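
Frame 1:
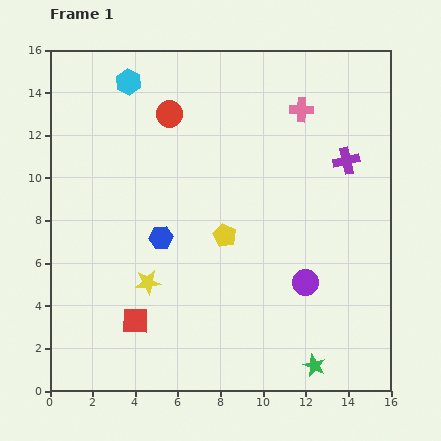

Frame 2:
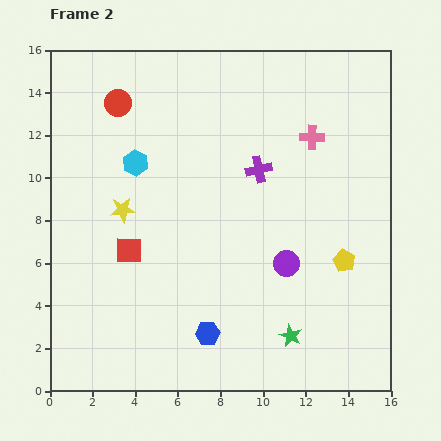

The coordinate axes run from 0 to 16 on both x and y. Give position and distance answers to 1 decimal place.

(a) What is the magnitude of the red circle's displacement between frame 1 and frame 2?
2.5

The red circle moved from (5.6, 13.0) to (3.2, 13.5), a distance of √(2.4² + 0.5²) ≈ 2.5.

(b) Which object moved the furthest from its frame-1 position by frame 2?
the yellow pentagon

(moved 5.7; next 5.0)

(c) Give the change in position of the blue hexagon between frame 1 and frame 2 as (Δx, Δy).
(2.2, -4.5)

The blue hexagon was at (5.2, 7.2) in frame 1 and (7.4, 2.7) in frame 2.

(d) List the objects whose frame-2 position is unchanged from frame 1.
none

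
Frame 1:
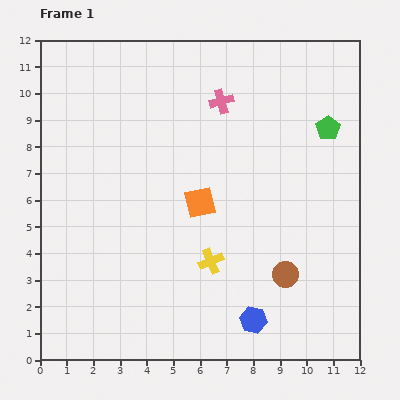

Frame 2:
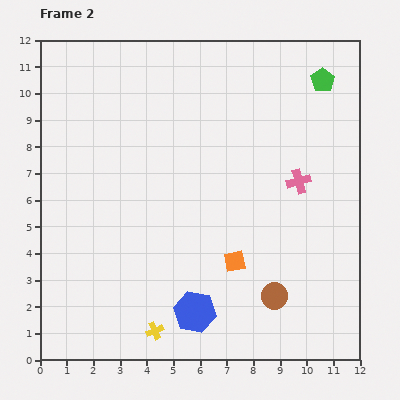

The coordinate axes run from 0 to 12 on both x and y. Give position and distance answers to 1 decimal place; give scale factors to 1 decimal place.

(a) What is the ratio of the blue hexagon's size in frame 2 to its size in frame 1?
1.6×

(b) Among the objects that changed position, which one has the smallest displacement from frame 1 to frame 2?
the brown circle

(moved 0.9)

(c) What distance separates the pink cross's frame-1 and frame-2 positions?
4.2

The pink cross moved from (6.8, 9.7) to (9.7, 6.7), a distance of √(2.9² + 3.0²) ≈ 4.2.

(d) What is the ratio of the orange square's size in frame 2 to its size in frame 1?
0.7×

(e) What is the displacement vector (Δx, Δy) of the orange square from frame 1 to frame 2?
(1.3, -2.2)

The orange square was at (6.0, 5.9) in frame 1 and (7.3, 3.7) in frame 2.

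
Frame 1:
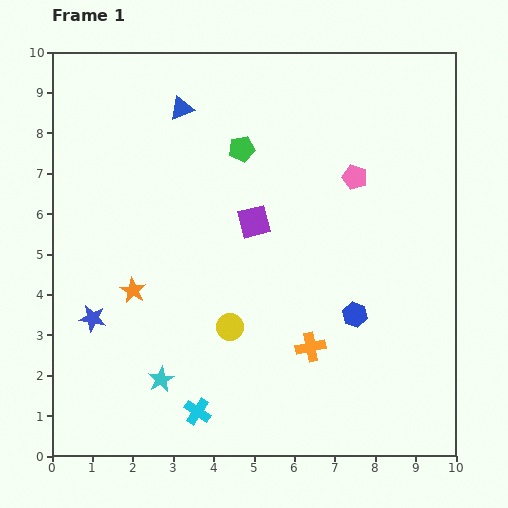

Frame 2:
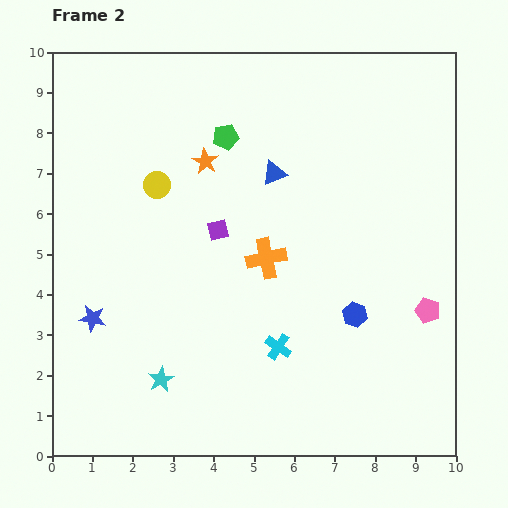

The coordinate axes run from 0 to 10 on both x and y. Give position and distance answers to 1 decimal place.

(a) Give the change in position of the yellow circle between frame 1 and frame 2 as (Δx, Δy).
(-1.8, 3.5)

The yellow circle was at (4.4, 3.2) in frame 1 and (2.6, 6.7) in frame 2.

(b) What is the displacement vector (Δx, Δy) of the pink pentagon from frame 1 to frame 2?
(1.8, -3.3)

The pink pentagon was at (7.5, 6.9) in frame 1 and (9.3, 3.6) in frame 2.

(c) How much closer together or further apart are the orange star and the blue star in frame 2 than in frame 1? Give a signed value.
+3.6

Distance in frame 1: 1.2. Distance in frame 2: 4.8.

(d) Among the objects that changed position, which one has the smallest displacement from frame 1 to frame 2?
the green pentagon

(moved 0.5)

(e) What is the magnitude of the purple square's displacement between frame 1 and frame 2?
0.9

The purple square moved from (5.0, 5.8) to (4.1, 5.6), a distance of √(0.9² + 0.2²) ≈ 0.9.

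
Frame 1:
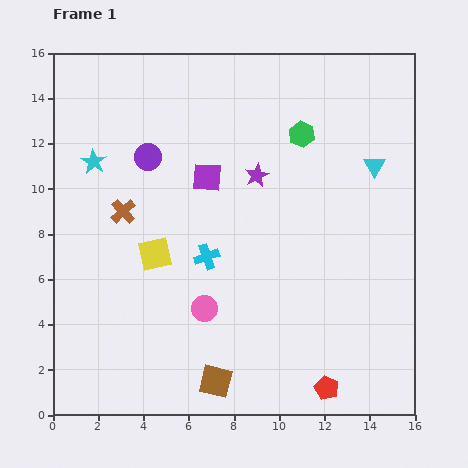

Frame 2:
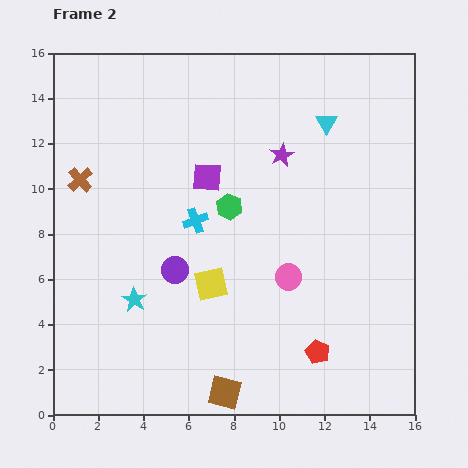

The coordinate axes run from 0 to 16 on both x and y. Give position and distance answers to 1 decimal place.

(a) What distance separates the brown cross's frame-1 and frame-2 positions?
2.4

The brown cross moved from (3.1, 9.0) to (1.2, 10.4), a distance of √(1.9² + 1.4²) ≈ 2.4.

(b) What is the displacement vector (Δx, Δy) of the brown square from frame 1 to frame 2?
(0.4, -0.5)

The brown square was at (7.2, 1.5) in frame 1 and (7.6, 1.0) in frame 2.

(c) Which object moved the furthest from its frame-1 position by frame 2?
the cyan star

(moved 6.4; next 5.1)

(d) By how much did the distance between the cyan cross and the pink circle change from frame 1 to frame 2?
+2.5

Distance in frame 1: 2.3. Distance in frame 2: 4.8.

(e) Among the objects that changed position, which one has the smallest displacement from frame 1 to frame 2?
the brown square

(moved 0.6)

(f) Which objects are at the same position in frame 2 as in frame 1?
the purple square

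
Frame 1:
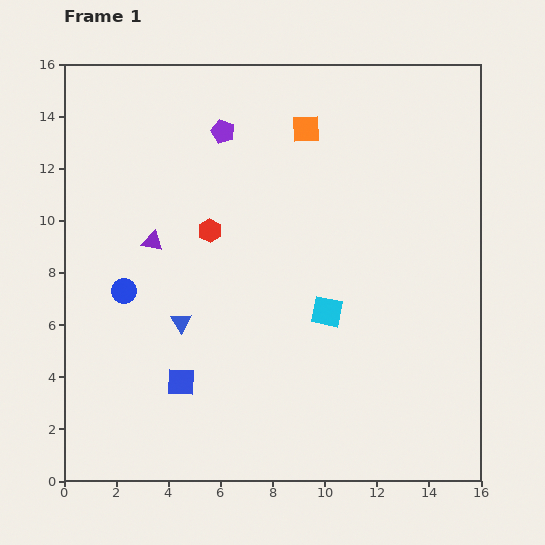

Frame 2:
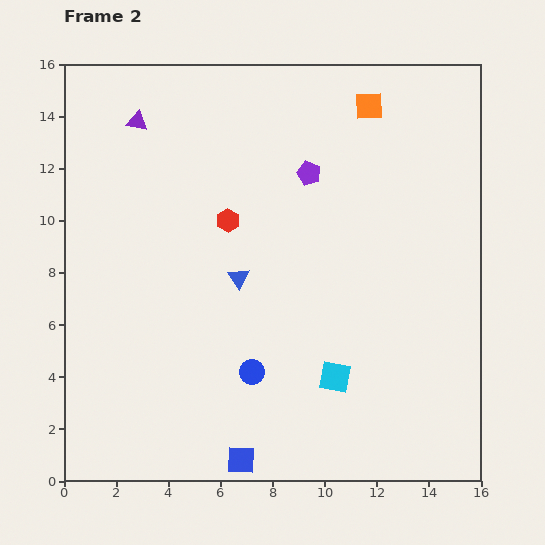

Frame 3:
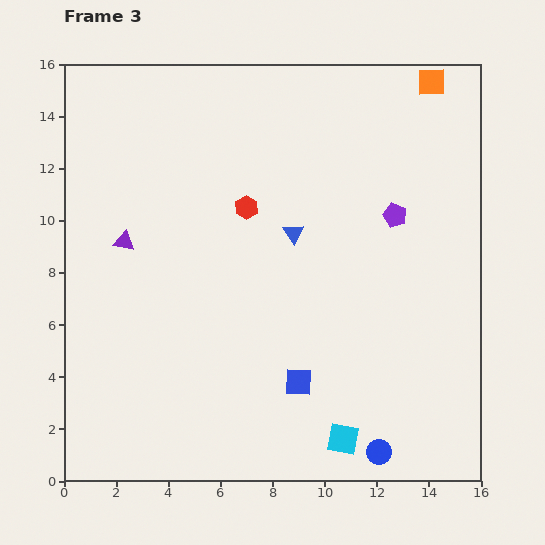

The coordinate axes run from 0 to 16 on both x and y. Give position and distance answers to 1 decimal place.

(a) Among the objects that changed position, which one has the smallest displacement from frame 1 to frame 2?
the red hexagon

(moved 0.8)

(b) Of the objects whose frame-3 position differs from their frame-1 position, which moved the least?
the purple triangle

(moved 1.1)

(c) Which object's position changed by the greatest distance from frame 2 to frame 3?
the blue circle

(moved 5.8; next 4.6)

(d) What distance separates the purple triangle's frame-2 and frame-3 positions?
4.6

The purple triangle moved from (2.8, 13.8) to (2.3, 9.2), a distance of √(0.5² + 4.6²) ≈ 4.6.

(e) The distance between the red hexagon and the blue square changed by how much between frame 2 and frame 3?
-2.2

Distance in frame 2: 9.2. Distance in frame 3: 7.0.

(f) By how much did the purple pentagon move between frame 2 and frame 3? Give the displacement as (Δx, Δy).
(3.3, -1.6)

The purple pentagon was at (9.4, 11.8) in frame 2 and (12.7, 10.2) in frame 3.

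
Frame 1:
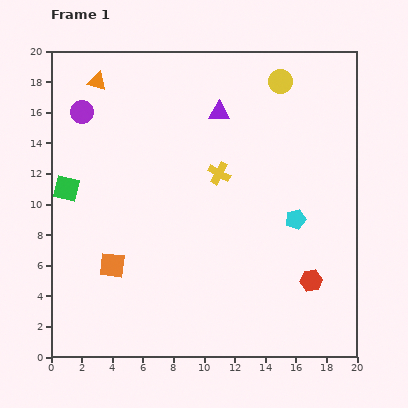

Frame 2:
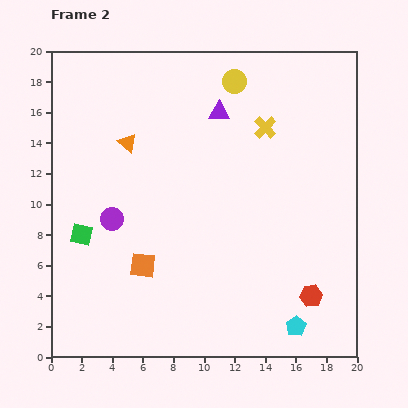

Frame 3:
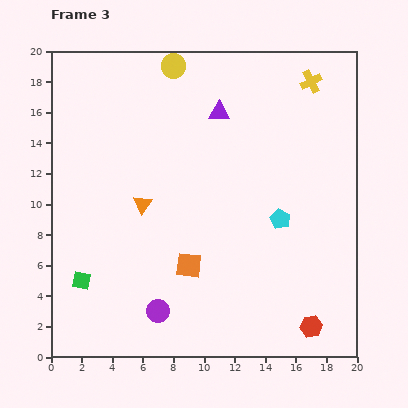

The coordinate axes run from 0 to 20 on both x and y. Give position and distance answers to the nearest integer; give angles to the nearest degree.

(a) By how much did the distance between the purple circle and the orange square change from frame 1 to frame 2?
-6

Distance in frame 1: 10. Distance in frame 2: 4.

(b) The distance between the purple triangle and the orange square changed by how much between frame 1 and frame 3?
-2

Distance in frame 1: 12. Distance in frame 3: 10.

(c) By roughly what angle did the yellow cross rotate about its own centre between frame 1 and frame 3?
34° clockwise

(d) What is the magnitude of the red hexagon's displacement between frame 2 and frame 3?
2

The red hexagon moved from (17, 4) to (17, 2), a distance of √(0² + 2²) ≈ 2.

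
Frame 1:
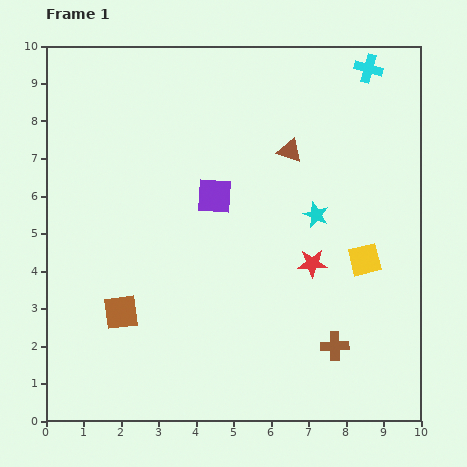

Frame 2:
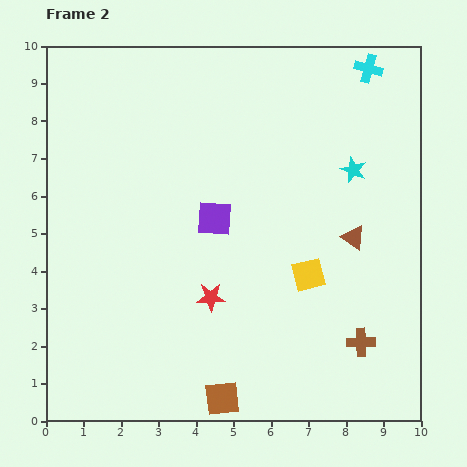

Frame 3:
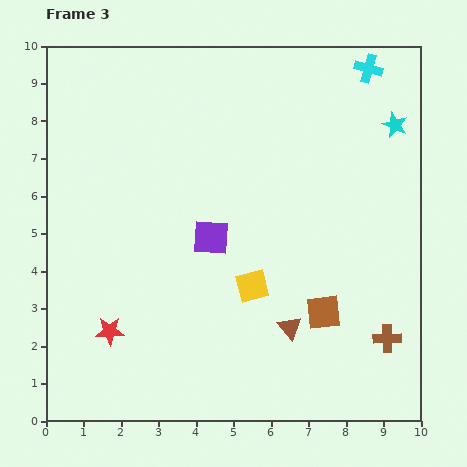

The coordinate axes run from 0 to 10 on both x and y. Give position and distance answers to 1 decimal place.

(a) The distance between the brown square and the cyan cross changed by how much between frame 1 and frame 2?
+0.3

Distance in frame 1: 9.3. Distance in frame 2: 9.6.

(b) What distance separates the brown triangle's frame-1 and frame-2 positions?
2.9

The brown triangle moved from (6.5, 7.2) to (8.2, 4.9), a distance of √(1.7² + 2.3²) ≈ 2.9.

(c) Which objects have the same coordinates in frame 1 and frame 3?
the cyan cross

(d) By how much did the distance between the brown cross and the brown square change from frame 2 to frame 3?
-2.2

Distance in frame 2: 4.0. Distance in frame 3: 1.8.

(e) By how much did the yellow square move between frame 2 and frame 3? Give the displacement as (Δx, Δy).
(-1.5, -0.3)

The yellow square was at (7.0, 3.9) in frame 2 and (5.5, 3.6) in frame 3.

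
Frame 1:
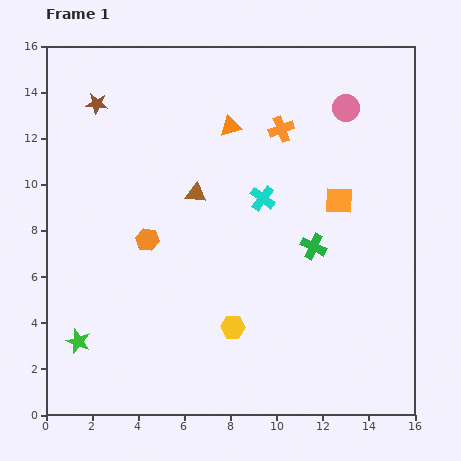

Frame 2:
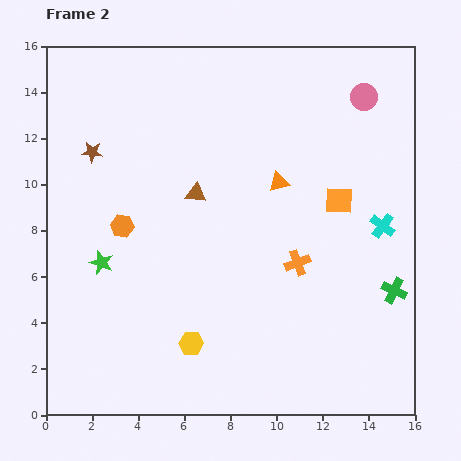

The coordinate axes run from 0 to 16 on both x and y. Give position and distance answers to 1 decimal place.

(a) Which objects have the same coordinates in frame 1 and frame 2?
the orange square, the brown triangle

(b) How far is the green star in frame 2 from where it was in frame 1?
3.5

The green star moved from (1.4, 3.2) to (2.4, 6.6), a distance of √(1.0² + 3.4²) ≈ 3.5.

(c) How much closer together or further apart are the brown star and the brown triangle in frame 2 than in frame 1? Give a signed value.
-1.0

Distance in frame 1: 5.8. Distance in frame 2: 4.8.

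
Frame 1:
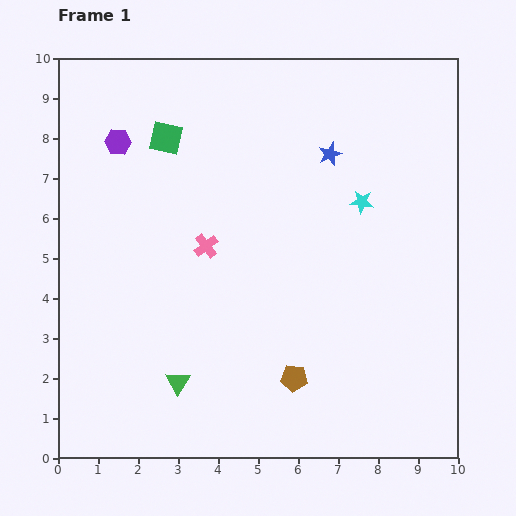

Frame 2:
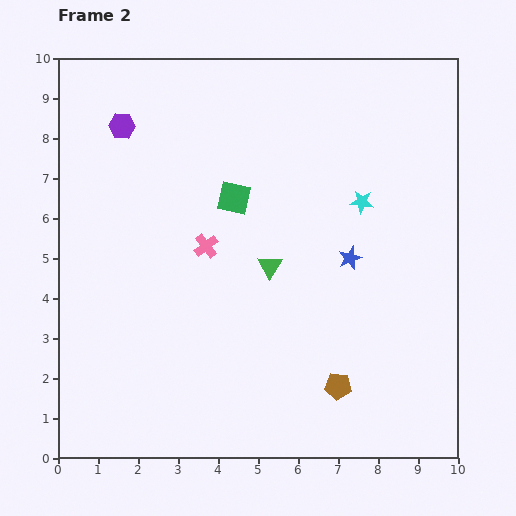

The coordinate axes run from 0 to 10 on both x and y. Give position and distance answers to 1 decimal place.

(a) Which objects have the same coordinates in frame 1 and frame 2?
the pink cross, the cyan star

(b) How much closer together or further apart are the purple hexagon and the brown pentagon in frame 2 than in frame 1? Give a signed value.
+1.1

Distance in frame 1: 7.4. Distance in frame 2: 8.5.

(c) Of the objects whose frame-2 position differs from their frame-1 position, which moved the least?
the purple hexagon

(moved 0.4)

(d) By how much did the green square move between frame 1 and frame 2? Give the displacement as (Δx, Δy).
(1.7, -1.5)

The green square was at (2.7, 8.0) in frame 1 and (4.4, 6.5) in frame 2.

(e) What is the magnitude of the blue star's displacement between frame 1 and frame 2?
2.6

The blue star moved from (6.8, 7.6) to (7.3, 5.0), a distance of √(0.5² + 2.6²) ≈ 2.6.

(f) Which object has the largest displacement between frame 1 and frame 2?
the green triangle

(moved 3.7; next 2.6)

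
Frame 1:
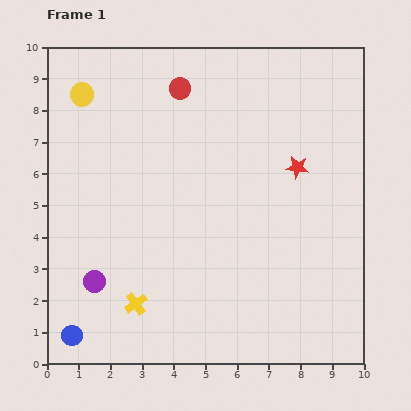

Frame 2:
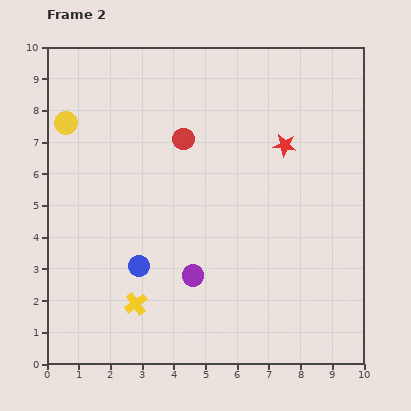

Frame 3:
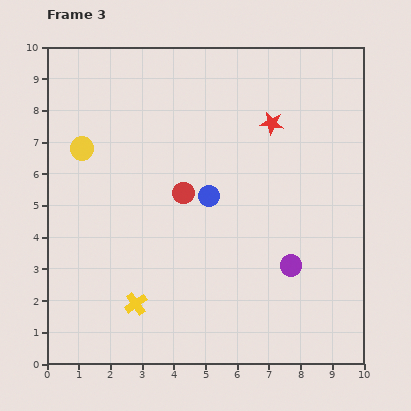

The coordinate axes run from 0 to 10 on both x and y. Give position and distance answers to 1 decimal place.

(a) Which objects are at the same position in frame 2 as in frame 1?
the yellow cross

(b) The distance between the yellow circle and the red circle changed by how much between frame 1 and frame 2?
+0.6

Distance in frame 1: 3.1. Distance in frame 2: 3.7.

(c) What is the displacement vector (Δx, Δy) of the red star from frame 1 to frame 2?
(-0.4, 0.7)

The red star was at (7.9, 6.2) in frame 1 and (7.5, 6.9) in frame 2.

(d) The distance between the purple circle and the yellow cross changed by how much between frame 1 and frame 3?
+3.5

Distance in frame 1: 1.5. Distance in frame 3: 5.0.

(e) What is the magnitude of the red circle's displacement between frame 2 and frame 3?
1.7

The red circle moved from (4.3, 7.1) to (4.3, 5.4), a distance of √(0.0² + 1.7²) ≈ 1.7.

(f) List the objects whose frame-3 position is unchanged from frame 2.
the yellow cross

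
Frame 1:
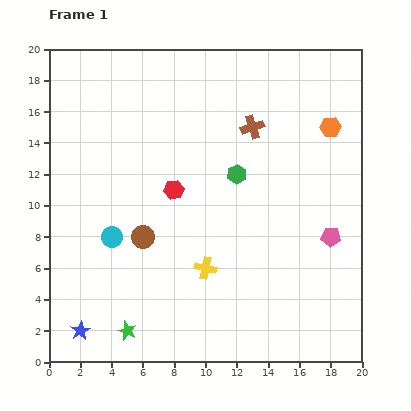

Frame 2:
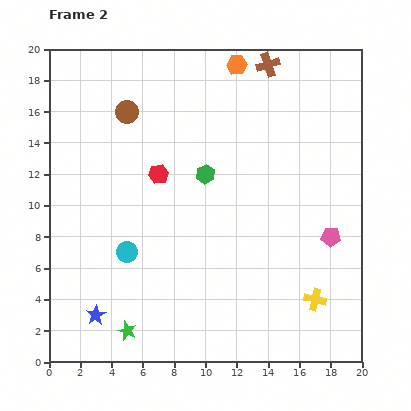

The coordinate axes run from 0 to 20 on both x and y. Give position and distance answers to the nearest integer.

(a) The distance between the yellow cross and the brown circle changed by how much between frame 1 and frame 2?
+13

Distance in frame 1: 4. Distance in frame 2: 17.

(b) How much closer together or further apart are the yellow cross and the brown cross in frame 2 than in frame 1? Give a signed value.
+6

Distance in frame 1: 9. Distance in frame 2: 15.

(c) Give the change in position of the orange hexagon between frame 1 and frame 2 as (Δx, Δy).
(-6, 4)

The orange hexagon was at (18, 15) in frame 1 and (12, 19) in frame 2.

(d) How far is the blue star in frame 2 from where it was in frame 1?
1

The blue star moved from (2, 2) to (3, 3), a distance of √(1² + 1²) ≈ 1.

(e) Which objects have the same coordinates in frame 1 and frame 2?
the green star, the pink pentagon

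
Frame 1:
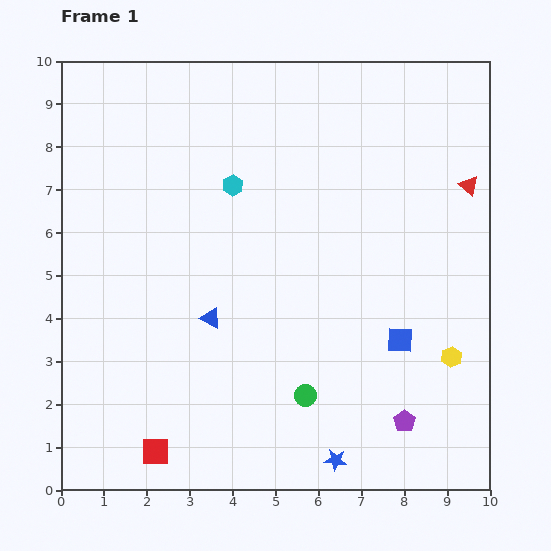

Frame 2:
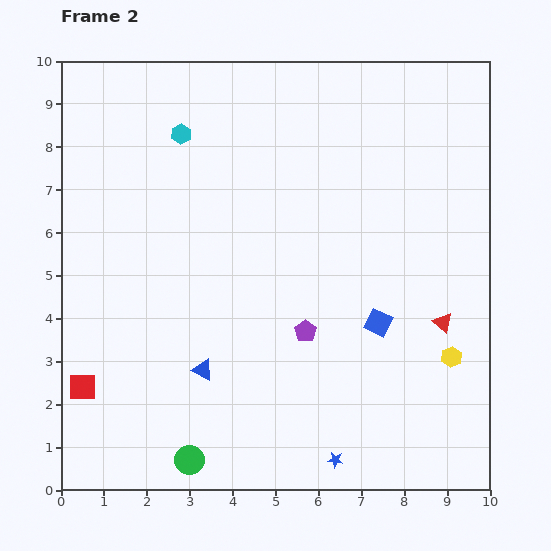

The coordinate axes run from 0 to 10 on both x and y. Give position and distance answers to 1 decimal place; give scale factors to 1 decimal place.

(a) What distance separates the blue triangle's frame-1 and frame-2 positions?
1.2

The blue triangle moved from (3.5, 4.0) to (3.3, 2.8), a distance of √(0.2² + 1.2²) ≈ 1.2.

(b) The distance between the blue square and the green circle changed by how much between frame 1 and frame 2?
+2.8

Distance in frame 1: 2.6. Distance in frame 2: 5.4.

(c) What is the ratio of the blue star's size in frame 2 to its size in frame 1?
0.7×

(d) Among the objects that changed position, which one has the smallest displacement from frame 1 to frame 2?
the blue square

(moved 0.6)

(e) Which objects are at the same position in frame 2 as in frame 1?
the yellow hexagon, the blue star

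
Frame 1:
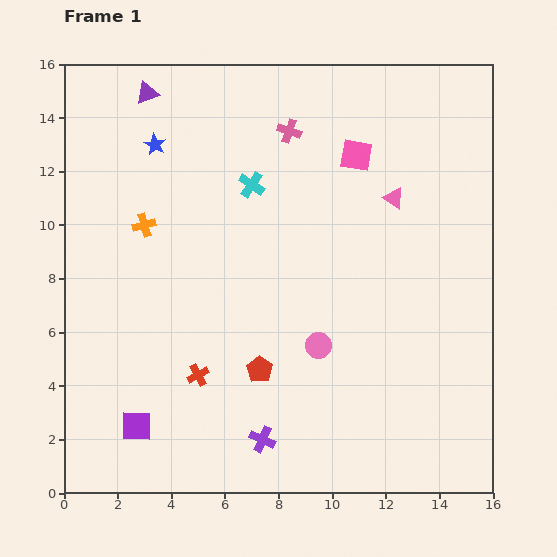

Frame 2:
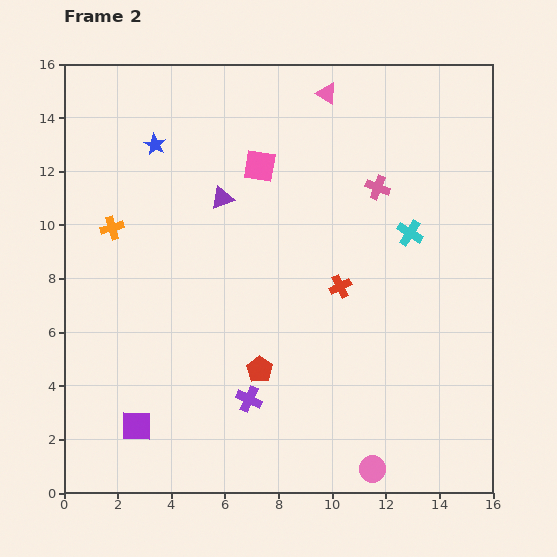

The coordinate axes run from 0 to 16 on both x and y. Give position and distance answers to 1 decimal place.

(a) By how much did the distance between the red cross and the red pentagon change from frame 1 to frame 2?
+2.0

Distance in frame 1: 2.3. Distance in frame 2: 4.3.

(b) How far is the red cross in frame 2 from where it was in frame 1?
6.2

The red cross moved from (5.0, 4.4) to (10.3, 7.7), a distance of √(5.3² + 3.3²) ≈ 6.2.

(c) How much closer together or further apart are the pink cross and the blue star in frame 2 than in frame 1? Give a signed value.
+3.5

Distance in frame 1: 5.0. Distance in frame 2: 8.5.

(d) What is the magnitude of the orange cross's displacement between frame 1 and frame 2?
1.2

The orange cross moved from (3.0, 10.0) to (1.8, 9.9), a distance of √(1.2² + 0.1²) ≈ 1.2.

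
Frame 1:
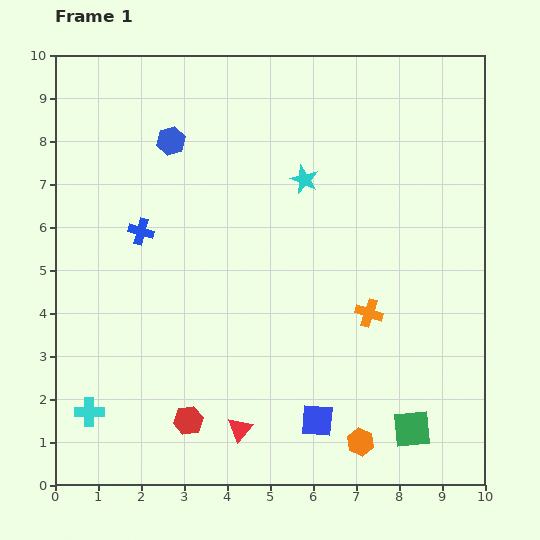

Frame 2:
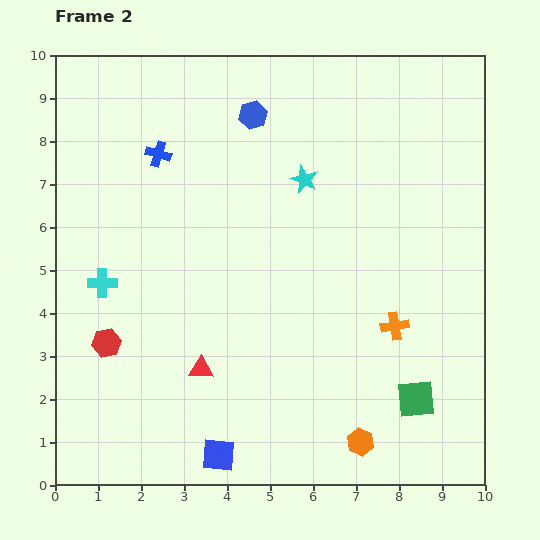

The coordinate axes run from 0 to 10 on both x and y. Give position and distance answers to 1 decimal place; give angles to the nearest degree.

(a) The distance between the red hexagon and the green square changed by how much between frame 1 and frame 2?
+2.1

Distance in frame 1: 5.2. Distance in frame 2: 7.3.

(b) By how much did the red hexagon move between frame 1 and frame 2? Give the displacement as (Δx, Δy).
(-1.9, 1.8)

The red hexagon was at (3.1, 1.5) in frame 1 and (1.2, 3.3) in frame 2.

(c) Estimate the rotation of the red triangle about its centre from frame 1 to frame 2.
53° clockwise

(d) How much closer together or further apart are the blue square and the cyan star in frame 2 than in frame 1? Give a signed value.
+1.1

Distance in frame 1: 5.6. Distance in frame 2: 6.7.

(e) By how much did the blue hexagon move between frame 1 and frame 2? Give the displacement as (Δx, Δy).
(1.9, 0.6)

The blue hexagon was at (2.7, 8.0) in frame 1 and (4.6, 8.6) in frame 2.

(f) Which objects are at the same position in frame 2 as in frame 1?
the orange hexagon, the cyan star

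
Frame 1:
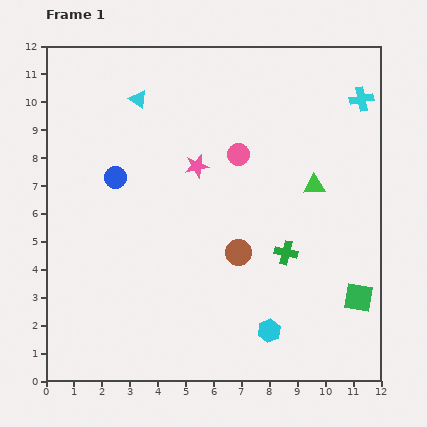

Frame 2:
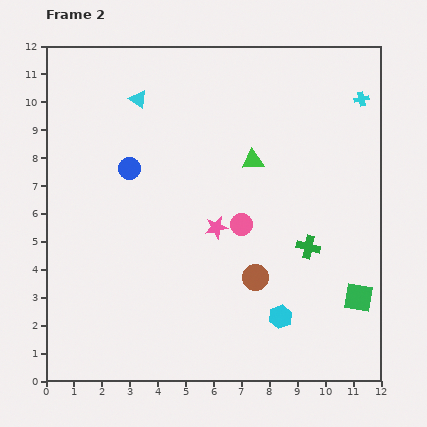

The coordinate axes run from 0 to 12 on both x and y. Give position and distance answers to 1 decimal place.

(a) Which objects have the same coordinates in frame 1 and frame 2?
the cyan triangle, the green square, the cyan cross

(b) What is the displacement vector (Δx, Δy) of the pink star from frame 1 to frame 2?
(0.7, -2.2)

The pink star was at (5.4, 7.7) in frame 1 and (6.1, 5.5) in frame 2.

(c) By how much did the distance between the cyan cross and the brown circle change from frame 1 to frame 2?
+0.4

Distance in frame 1: 7.0. Distance in frame 2: 7.4.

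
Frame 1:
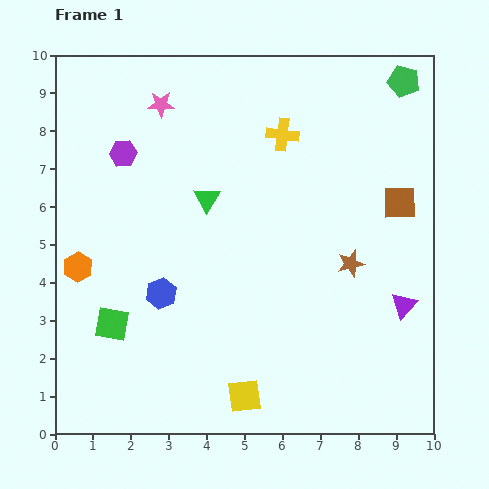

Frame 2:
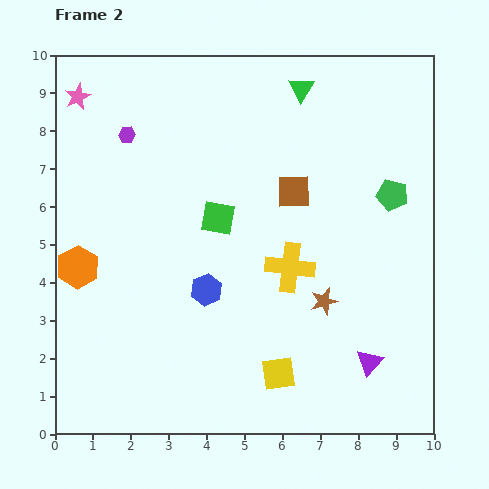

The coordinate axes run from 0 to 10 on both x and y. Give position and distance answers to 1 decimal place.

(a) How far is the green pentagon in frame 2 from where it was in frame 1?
3.0

The green pentagon moved from (9.2, 9.3) to (8.9, 6.3), a distance of √(0.3² + 3.0²) ≈ 3.0.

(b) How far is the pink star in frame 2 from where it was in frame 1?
2.2

The pink star moved from (2.8, 8.7) to (0.6, 8.9), a distance of √(2.2² + 0.2²) ≈ 2.2.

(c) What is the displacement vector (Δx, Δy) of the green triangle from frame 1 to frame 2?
(2.5, 2.9)

The green triangle was at (4.0, 6.2) in frame 1 and (6.5, 9.1) in frame 2.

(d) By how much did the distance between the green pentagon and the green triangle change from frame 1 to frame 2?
-2.4

Distance in frame 1: 6.1. Distance in frame 2: 3.7.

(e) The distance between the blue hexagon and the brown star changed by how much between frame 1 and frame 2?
-2.0

Distance in frame 1: 5.1. Distance in frame 2: 3.1.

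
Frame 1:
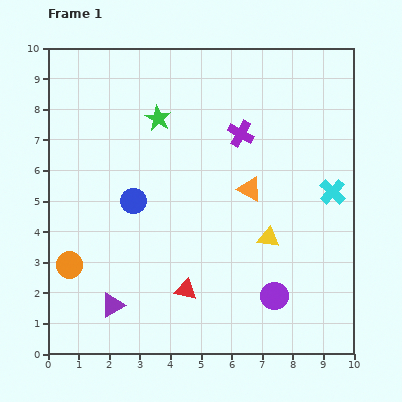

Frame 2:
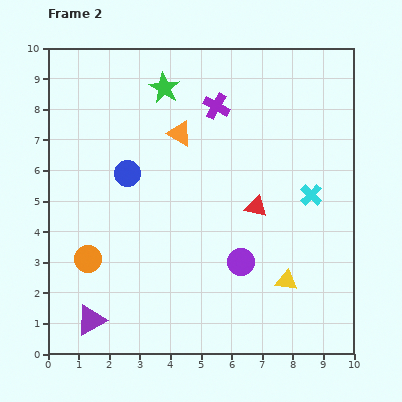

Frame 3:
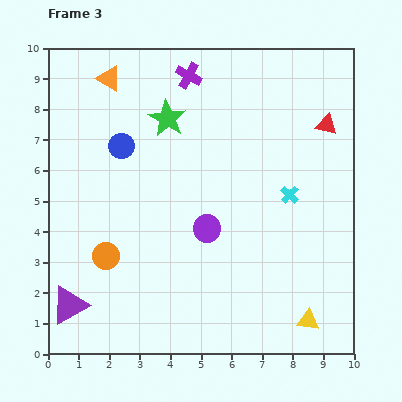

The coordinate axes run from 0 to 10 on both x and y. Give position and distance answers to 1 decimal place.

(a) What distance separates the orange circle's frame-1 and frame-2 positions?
0.6

The orange circle moved from (0.7, 2.9) to (1.3, 3.1), a distance of √(0.6² + 0.2²) ≈ 0.6.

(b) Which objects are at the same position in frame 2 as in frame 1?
none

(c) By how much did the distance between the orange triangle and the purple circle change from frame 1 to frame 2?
+1.1

Distance in frame 1: 3.6. Distance in frame 2: 4.7.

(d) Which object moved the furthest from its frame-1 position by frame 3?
the red triangle

(moved 7.1; next 5.8)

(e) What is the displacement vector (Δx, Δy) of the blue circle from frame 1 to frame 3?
(-0.4, 1.8)

The blue circle was at (2.8, 5.0) in frame 1 and (2.4, 6.8) in frame 3.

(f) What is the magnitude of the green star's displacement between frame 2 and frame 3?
1.0

The green star moved from (3.8, 8.7) to (3.9, 7.7), a distance of √(0.1² + 1.0²) ≈ 1.0.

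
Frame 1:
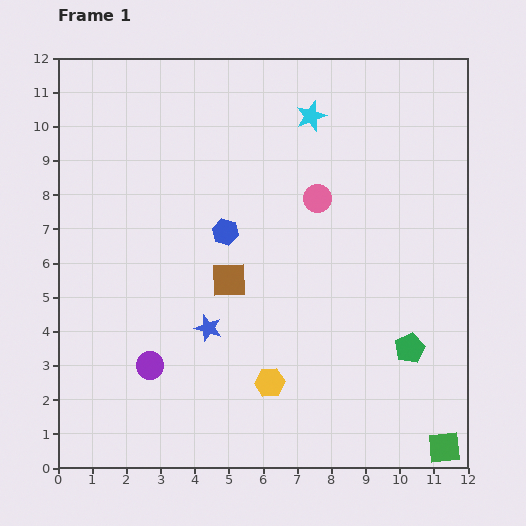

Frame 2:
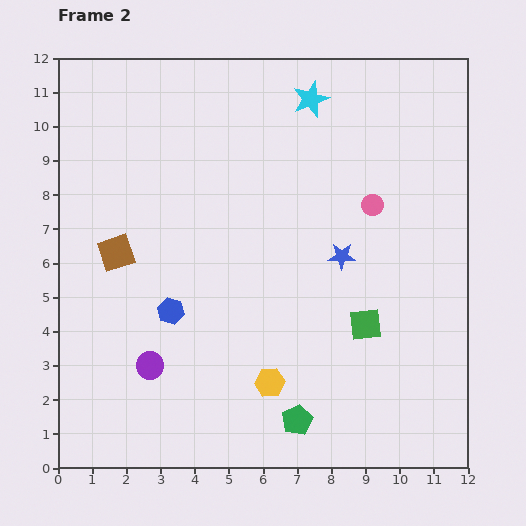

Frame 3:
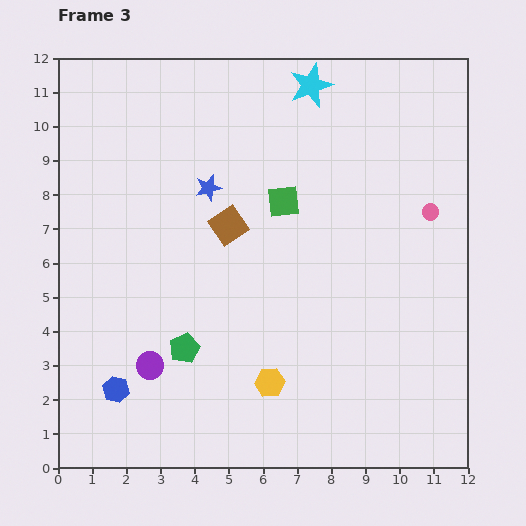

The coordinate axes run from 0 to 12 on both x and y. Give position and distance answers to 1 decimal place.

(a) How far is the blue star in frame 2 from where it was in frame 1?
4.4

The blue star moved from (4.4, 4.1) to (8.3, 6.2), a distance of √(3.9² + 2.1²) ≈ 4.4.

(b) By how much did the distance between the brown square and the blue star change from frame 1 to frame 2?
+5.1

Distance in frame 1: 1.5. Distance in frame 2: 6.6.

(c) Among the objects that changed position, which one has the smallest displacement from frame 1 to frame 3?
the cyan star

(moved 0.9)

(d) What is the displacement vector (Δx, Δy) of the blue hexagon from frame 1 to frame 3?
(-3.2, -4.6)

The blue hexagon was at (4.9, 6.9) in frame 1 and (1.7, 2.3) in frame 3.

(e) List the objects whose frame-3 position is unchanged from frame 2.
the yellow hexagon, the purple circle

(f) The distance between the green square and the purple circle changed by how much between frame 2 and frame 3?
-0.2

Distance in frame 2: 6.4. Distance in frame 3: 6.2.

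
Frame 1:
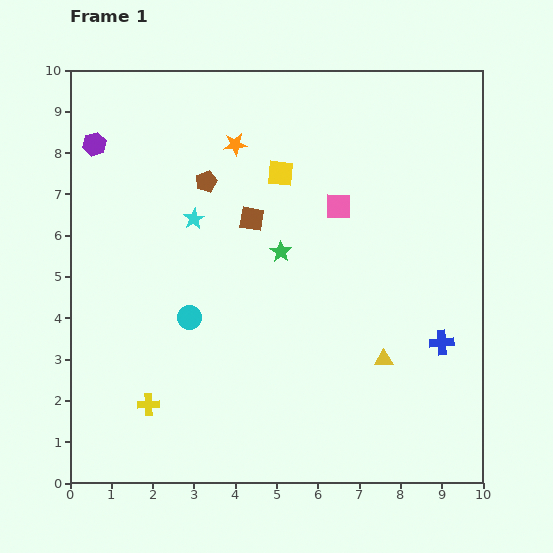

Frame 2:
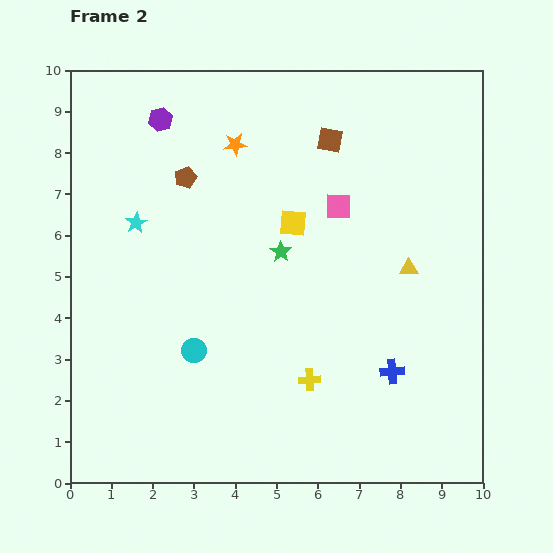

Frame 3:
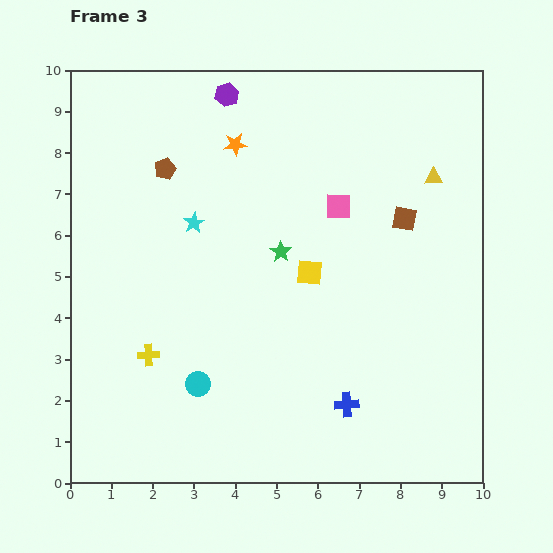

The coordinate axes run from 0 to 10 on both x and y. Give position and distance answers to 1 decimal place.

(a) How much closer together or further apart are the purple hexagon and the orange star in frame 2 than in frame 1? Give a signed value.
-1.5

Distance in frame 1: 3.4. Distance in frame 2: 1.9.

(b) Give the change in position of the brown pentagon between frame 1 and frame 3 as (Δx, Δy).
(-1.0, 0.3)

The brown pentagon was at (3.3, 7.3) in frame 1 and (2.3, 7.6) in frame 3.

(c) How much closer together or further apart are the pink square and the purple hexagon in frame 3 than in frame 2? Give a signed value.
-1.0

Distance in frame 2: 4.8. Distance in frame 3: 3.8.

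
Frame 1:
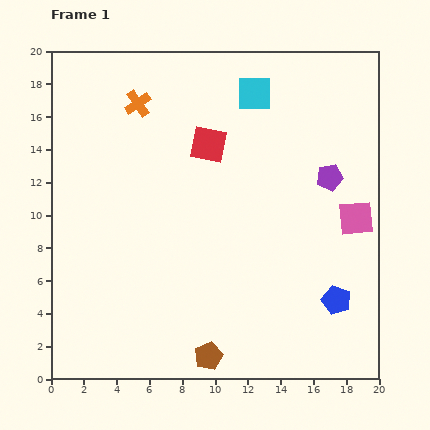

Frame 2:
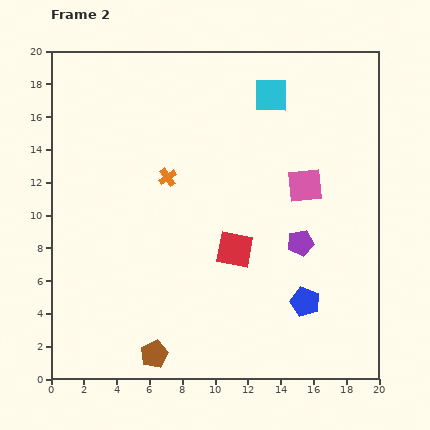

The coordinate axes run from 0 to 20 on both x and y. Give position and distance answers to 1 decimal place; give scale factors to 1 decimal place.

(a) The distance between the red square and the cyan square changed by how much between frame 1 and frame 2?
+5.5

Distance in frame 1: 4.2. Distance in frame 2: 9.7.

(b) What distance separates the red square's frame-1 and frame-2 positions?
6.6

The red square moved from (9.6, 14.3) to (11.2, 7.9), a distance of √(1.6² + 6.4²) ≈ 6.6.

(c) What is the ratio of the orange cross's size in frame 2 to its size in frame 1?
0.7×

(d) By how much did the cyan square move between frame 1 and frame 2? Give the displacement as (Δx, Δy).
(1.0, -0.1)

The cyan square was at (12.4, 17.4) in frame 1 and (13.4, 17.3) in frame 2.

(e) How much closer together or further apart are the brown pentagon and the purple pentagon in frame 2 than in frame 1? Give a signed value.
-2.0

Distance in frame 1: 13.2. Distance in frame 2: 11.2.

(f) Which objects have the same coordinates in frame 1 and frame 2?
none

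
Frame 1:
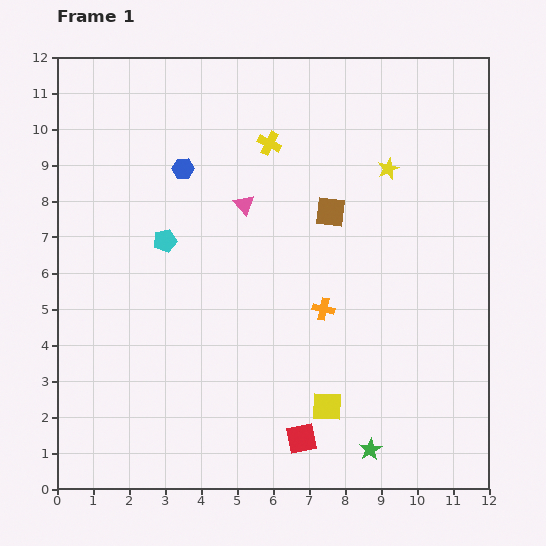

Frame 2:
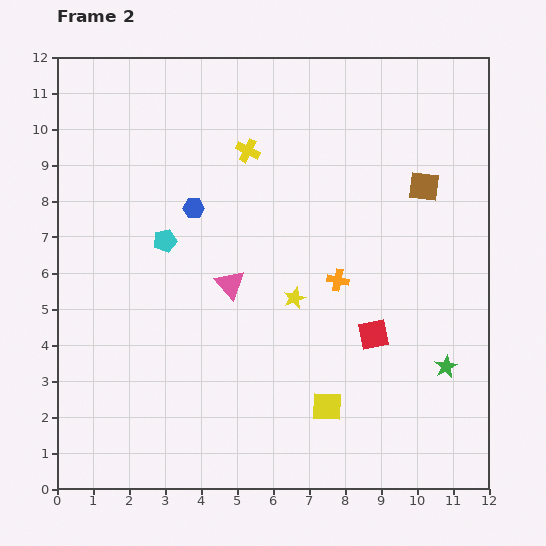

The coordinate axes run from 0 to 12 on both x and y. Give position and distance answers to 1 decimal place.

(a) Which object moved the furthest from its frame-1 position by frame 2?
the yellow star

(moved 4.4; next 3.5)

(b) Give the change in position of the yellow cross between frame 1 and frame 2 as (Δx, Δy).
(-0.6, -0.2)

The yellow cross was at (5.9, 9.6) in frame 1 and (5.3, 9.4) in frame 2.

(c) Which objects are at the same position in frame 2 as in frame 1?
the yellow square, the cyan pentagon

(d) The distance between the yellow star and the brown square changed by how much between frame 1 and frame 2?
+2.8

Distance in frame 1: 2.0. Distance in frame 2: 4.8.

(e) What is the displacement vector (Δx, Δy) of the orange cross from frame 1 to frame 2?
(0.4, 0.8)

The orange cross was at (7.4, 5.0) in frame 1 and (7.8, 5.8) in frame 2.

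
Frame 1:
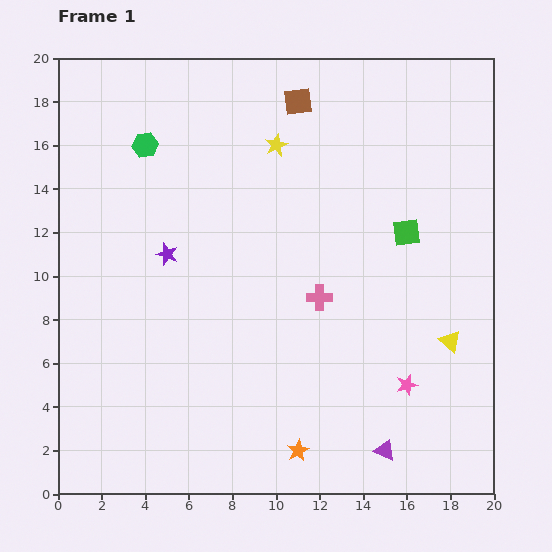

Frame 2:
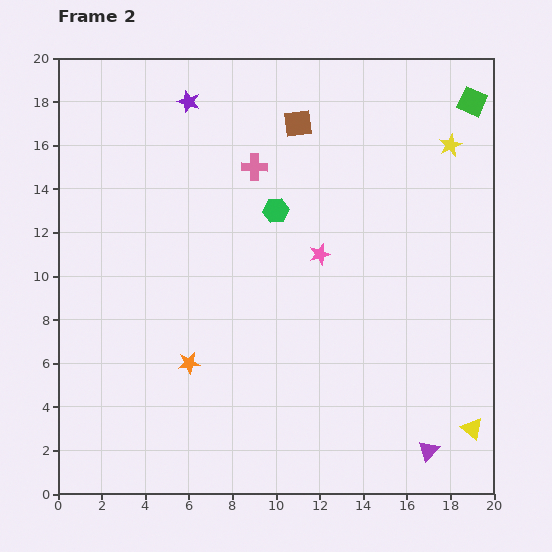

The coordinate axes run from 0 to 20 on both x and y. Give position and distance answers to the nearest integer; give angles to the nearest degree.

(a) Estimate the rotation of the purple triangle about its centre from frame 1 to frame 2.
50° clockwise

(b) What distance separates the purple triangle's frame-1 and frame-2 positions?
2

The purple triangle moved from (15, 2) to (17, 2), a distance of √(2² + 0²) ≈ 2.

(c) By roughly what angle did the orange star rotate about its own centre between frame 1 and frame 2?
21° clockwise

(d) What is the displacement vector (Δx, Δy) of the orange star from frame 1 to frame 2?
(-5, 4)

The orange star was at (11, 2) in frame 1 and (6, 6) in frame 2.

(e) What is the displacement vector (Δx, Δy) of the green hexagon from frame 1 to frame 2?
(6, -3)

The green hexagon was at (4, 16) in frame 1 and (10, 13) in frame 2.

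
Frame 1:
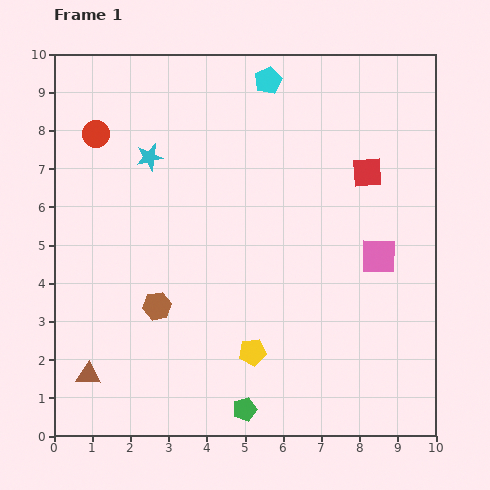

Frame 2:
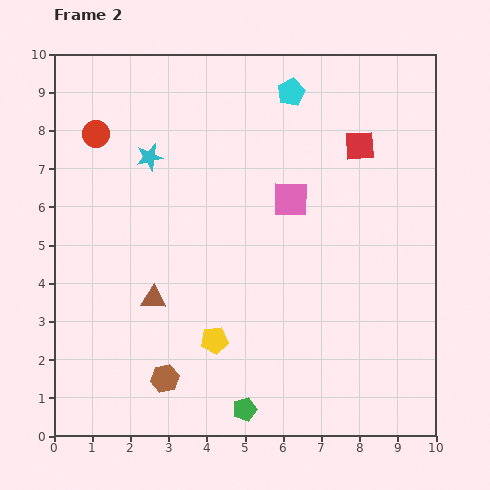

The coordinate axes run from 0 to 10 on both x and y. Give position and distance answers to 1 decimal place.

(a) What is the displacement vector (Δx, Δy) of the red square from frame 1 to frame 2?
(-0.2, 0.7)

The red square was at (8.2, 6.9) in frame 1 and (8.0, 7.6) in frame 2.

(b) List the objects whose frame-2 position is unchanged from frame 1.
the green pentagon, the cyan star, the red circle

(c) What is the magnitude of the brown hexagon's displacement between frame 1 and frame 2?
1.9

The brown hexagon moved from (2.7, 3.4) to (2.9, 1.5), a distance of √(0.2² + 1.9²) ≈ 1.9.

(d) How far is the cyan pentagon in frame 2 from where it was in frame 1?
0.7

The cyan pentagon moved from (5.6, 9.3) to (6.2, 9.0), a distance of √(0.6² + 0.3²) ≈ 0.7.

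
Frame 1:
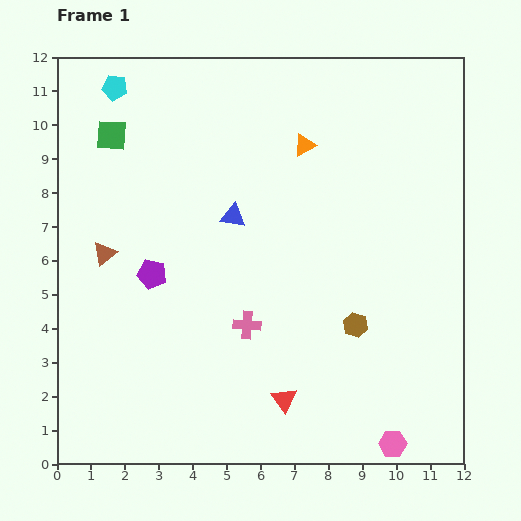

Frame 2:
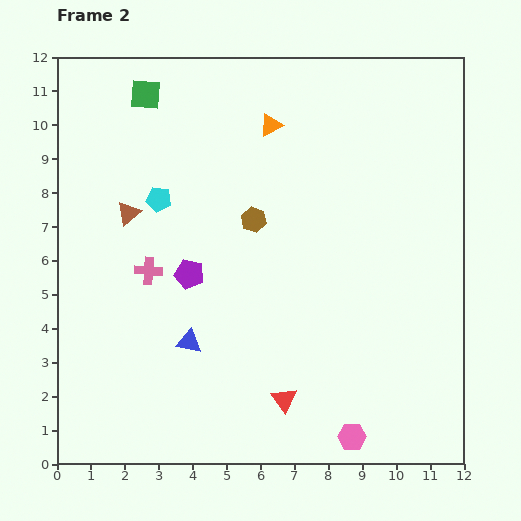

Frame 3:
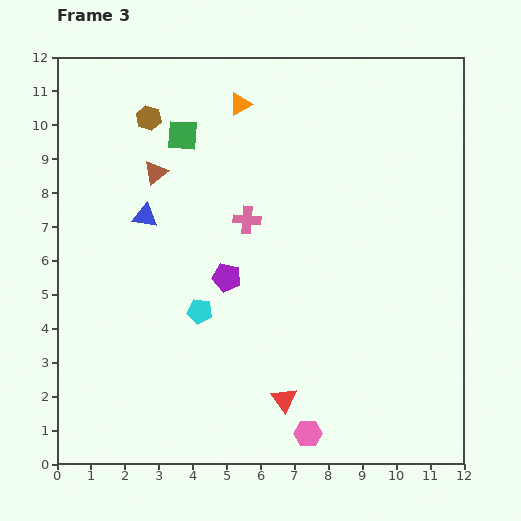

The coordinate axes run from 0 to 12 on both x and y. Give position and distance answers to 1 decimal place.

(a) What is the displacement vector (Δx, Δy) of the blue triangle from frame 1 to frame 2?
(-1.3, -3.7)

The blue triangle was at (5.2, 7.3) in frame 1 and (3.9, 3.6) in frame 2.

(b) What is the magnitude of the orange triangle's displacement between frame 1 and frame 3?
2.2

The orange triangle moved from (7.3, 9.4) to (5.4, 10.6), a distance of √(1.9² + 1.2²) ≈ 2.2.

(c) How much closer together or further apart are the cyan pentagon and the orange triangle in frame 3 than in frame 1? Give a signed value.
+0.3

Distance in frame 1: 5.9. Distance in frame 3: 6.2.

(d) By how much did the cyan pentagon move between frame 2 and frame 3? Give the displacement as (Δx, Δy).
(1.2, -3.3)

The cyan pentagon was at (3.0, 7.8) in frame 2 and (4.2, 4.5) in frame 3.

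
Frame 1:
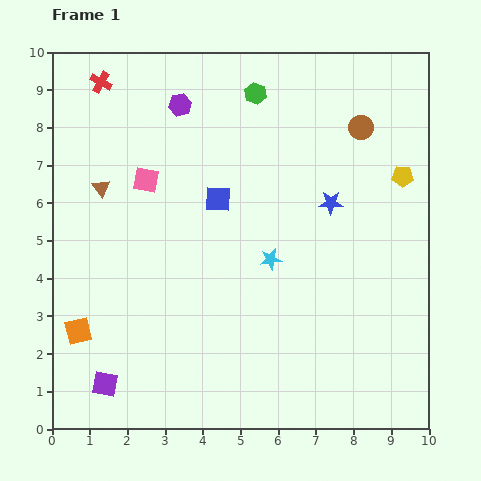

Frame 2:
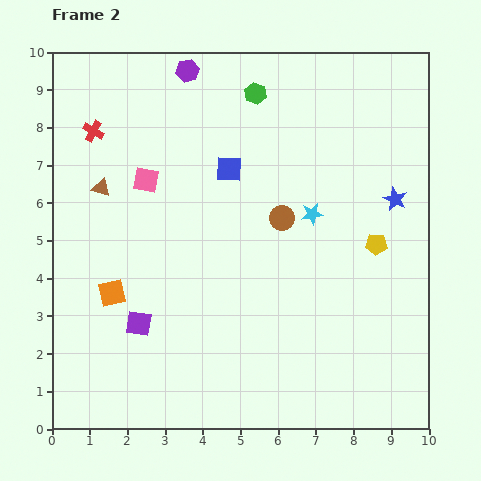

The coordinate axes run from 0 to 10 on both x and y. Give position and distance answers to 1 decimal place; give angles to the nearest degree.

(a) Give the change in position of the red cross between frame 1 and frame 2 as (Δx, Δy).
(-0.2, -1.3)

The red cross was at (1.3, 9.2) in frame 1 and (1.1, 7.9) in frame 2.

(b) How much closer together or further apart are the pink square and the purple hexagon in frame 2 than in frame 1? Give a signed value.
+0.9

Distance in frame 1: 2.2. Distance in frame 2: 3.1.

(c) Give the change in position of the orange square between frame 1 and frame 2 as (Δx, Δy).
(0.9, 1.0)

The orange square was at (0.7, 2.6) in frame 1 and (1.6, 3.6) in frame 2.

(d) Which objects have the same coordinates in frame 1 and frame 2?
the green hexagon, the brown triangle, the pink square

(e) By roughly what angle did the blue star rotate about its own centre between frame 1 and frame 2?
23° clockwise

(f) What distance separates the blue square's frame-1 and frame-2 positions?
0.9

The blue square moved from (4.4, 6.1) to (4.7, 6.9), a distance of √(0.3² + 0.8²) ≈ 0.9.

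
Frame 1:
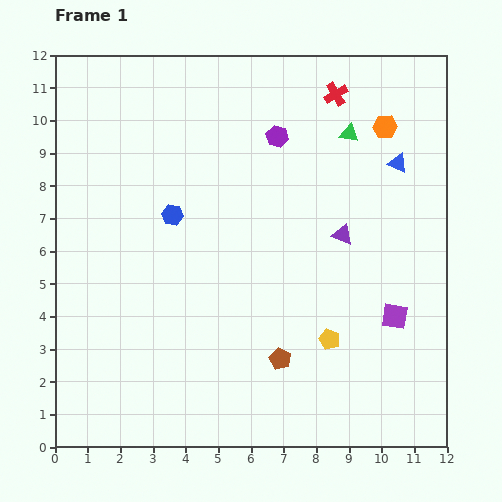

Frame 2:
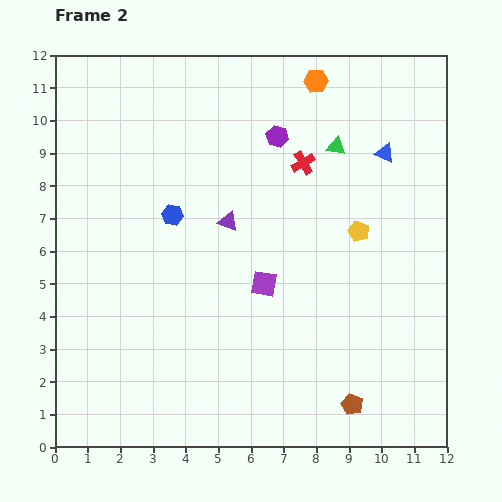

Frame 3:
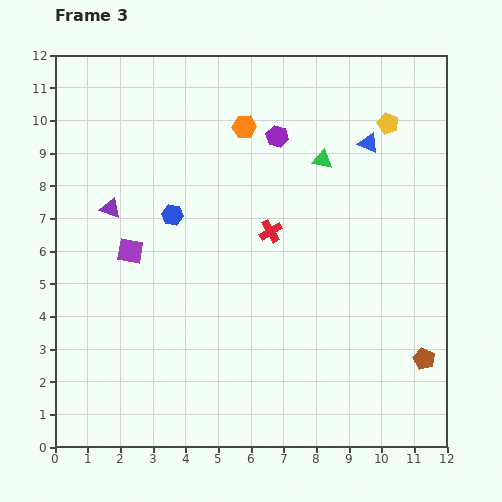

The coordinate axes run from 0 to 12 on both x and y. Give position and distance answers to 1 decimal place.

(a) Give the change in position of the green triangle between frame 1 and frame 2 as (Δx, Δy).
(-0.4, -0.4)

The green triangle was at (9.0, 9.6) in frame 1 and (8.6, 9.2) in frame 2.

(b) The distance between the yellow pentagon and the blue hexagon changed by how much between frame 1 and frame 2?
-0.4

Distance in frame 1: 6.1. Distance in frame 2: 5.7.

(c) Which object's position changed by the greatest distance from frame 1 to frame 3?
the purple square

(moved 8.3; next 7.1)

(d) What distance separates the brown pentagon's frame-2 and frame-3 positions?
2.6

The brown pentagon moved from (9.1, 1.3) to (11.3, 2.7), a distance of √(2.2² + 1.4²) ≈ 2.6.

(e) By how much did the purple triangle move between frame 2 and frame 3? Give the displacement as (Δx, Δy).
(-3.6, 0.4)

The purple triangle was at (5.3, 6.9) in frame 2 and (1.7, 7.3) in frame 3.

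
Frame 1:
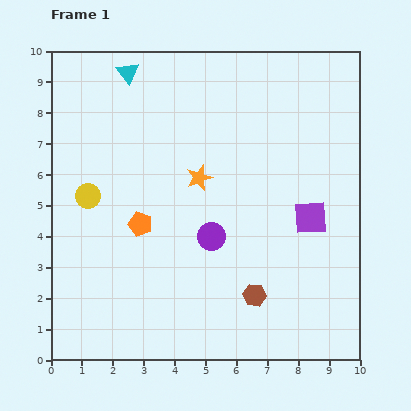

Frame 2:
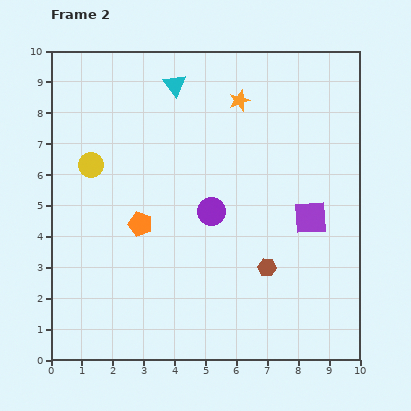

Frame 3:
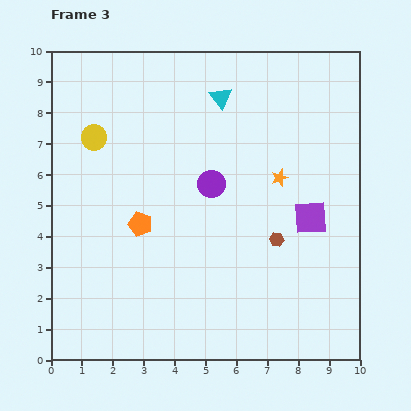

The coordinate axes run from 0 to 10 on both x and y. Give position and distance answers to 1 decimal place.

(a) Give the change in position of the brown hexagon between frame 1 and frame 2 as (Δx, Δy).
(0.4, 0.9)

The brown hexagon was at (6.6, 2.1) in frame 1 and (7.0, 3.0) in frame 2.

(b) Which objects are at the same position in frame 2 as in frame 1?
the purple square, the orange pentagon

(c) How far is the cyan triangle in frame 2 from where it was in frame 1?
1.6

The cyan triangle moved from (2.5, 9.3) to (4.0, 8.9), a distance of √(1.5² + 0.4²) ≈ 1.6.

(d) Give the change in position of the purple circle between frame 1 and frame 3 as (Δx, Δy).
(0.0, 1.7)

The purple circle was at (5.2, 4.0) in frame 1 and (5.2, 5.7) in frame 3.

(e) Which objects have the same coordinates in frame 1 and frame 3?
the purple square, the orange pentagon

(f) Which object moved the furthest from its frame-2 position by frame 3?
the orange star

(moved 2.8; next 1.6)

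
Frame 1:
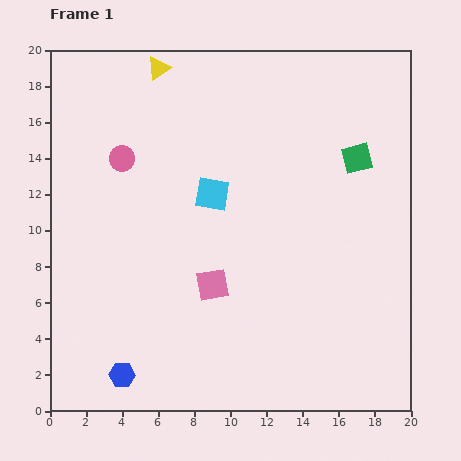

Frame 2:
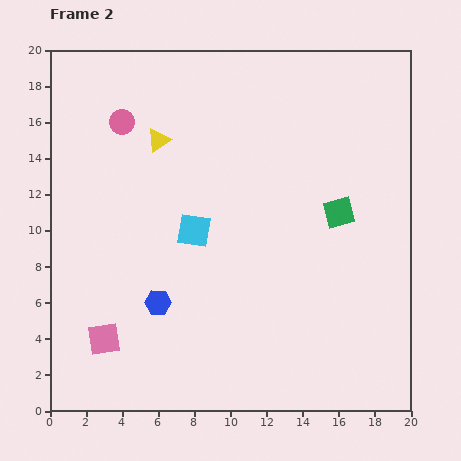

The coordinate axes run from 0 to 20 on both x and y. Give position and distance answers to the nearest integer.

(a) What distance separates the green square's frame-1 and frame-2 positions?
3

The green square moved from (17, 14) to (16, 11), a distance of √(1² + 3²) ≈ 3.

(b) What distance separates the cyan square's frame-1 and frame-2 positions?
2

The cyan square moved from (9, 12) to (8, 10), a distance of √(1² + 2²) ≈ 2.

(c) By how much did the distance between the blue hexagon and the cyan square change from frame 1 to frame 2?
-7

Distance in frame 1: 11. Distance in frame 2: 4.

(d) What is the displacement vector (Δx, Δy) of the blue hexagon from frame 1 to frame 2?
(2, 4)

The blue hexagon was at (4, 2) in frame 1 and (6, 6) in frame 2.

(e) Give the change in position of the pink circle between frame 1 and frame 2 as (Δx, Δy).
(0, 2)

The pink circle was at (4, 14) in frame 1 and (4, 16) in frame 2.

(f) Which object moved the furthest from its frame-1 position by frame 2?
the pink square

(moved 7; next 4)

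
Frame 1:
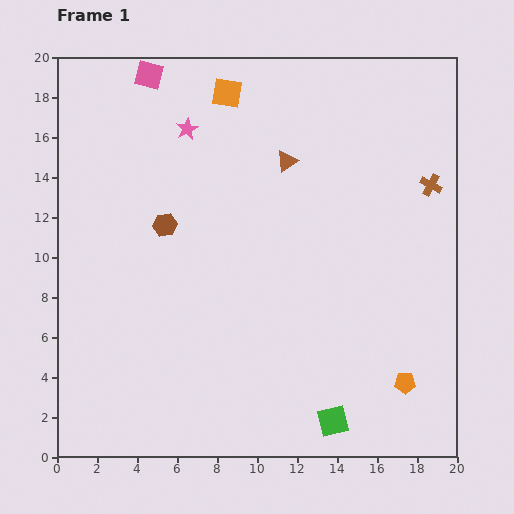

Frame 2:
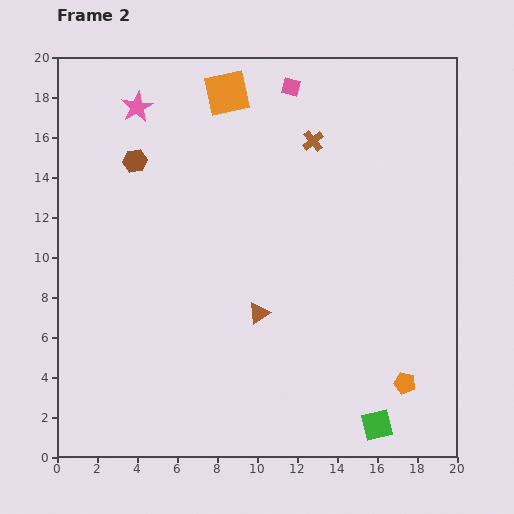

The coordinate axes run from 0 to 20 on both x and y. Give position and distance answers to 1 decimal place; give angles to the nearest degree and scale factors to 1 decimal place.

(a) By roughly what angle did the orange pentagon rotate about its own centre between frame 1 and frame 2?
17° clockwise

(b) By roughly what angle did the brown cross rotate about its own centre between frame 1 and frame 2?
23° clockwise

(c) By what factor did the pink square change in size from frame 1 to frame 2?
0.7×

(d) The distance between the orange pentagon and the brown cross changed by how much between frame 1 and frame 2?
+2.9

Distance in frame 1: 10.0. Distance in frame 2: 12.9.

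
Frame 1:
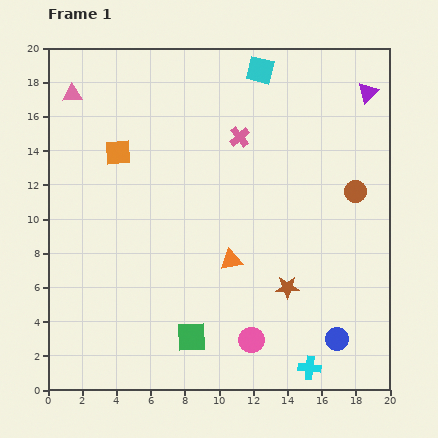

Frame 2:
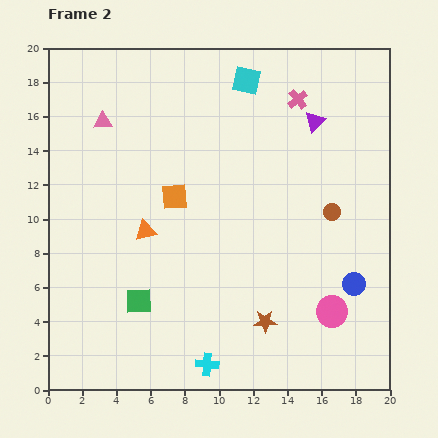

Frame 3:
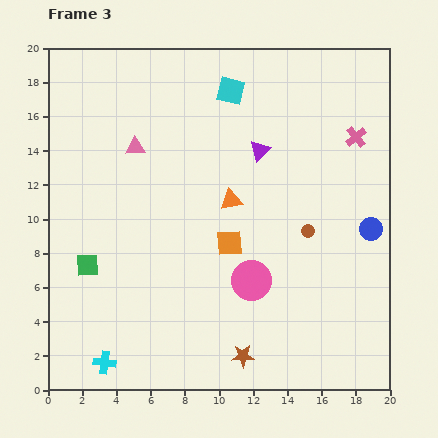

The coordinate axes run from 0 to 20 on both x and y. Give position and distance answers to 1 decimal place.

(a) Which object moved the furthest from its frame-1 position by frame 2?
the cyan cross

(moved 6.0; next 5.3)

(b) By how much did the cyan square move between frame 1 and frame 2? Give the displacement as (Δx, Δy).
(-0.8, -0.6)

The cyan square was at (12.4, 18.7) in frame 1 and (11.6, 18.1) in frame 2.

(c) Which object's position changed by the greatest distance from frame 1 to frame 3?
the cyan cross

(moved 12.0; next 8.4)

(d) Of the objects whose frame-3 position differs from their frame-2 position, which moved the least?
the cyan square

(moved 1.1)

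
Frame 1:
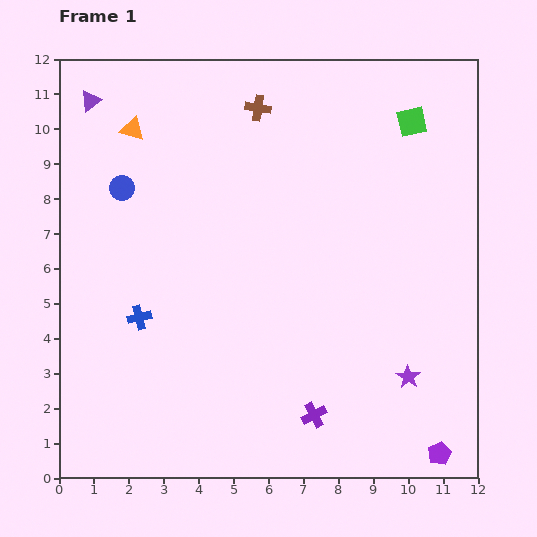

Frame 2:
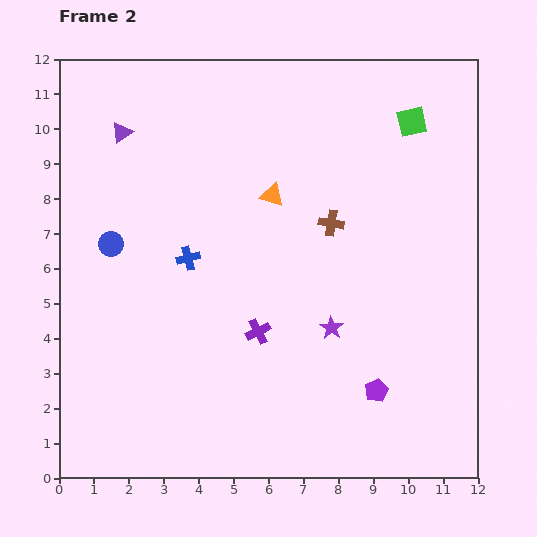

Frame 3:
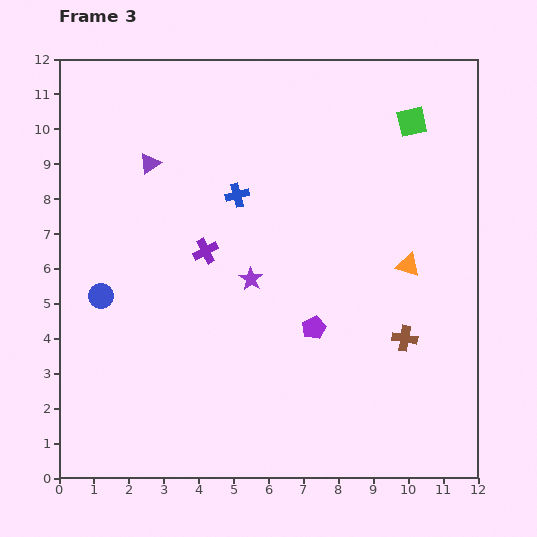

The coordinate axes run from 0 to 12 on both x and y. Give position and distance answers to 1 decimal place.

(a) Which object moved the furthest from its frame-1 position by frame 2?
the orange triangle

(moved 4.4; next 3.9)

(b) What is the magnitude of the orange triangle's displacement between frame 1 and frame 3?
8.8

The orange triangle moved from (2.1, 10.0) to (10.0, 6.1), a distance of √(7.9² + 3.9²) ≈ 8.8.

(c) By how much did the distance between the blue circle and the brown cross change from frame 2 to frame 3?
+2.5

Distance in frame 2: 6.3. Distance in frame 3: 8.8.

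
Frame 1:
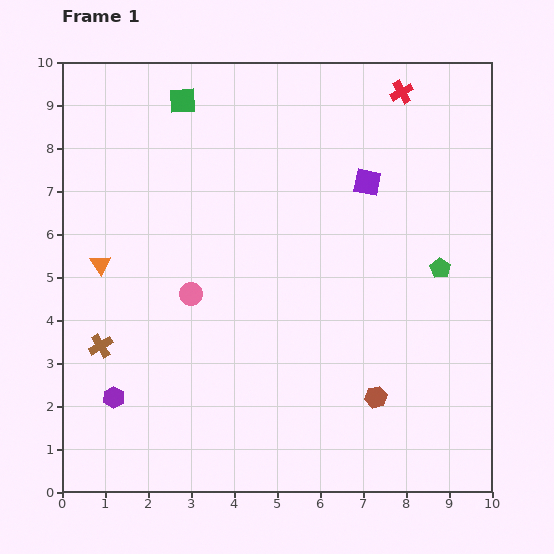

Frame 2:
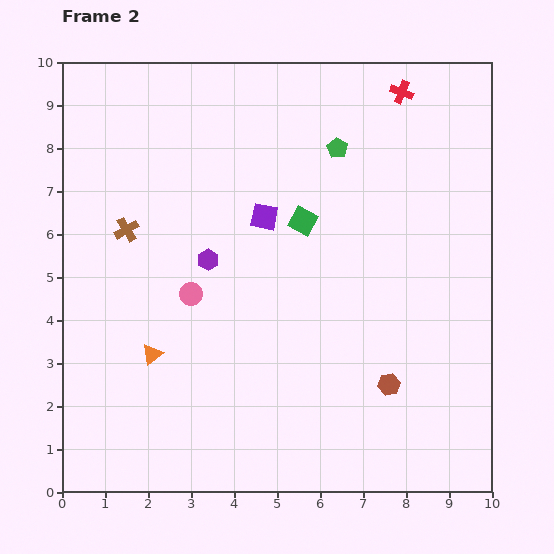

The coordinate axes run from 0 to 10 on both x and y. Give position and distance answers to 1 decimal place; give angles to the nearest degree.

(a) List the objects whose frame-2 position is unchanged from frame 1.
the pink circle, the red cross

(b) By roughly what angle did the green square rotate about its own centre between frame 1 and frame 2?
33° clockwise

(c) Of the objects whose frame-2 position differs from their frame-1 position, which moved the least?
the brown hexagon

(moved 0.4)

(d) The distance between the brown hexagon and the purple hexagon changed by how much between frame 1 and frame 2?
-1.0

Distance in frame 1: 6.1. Distance in frame 2: 5.1.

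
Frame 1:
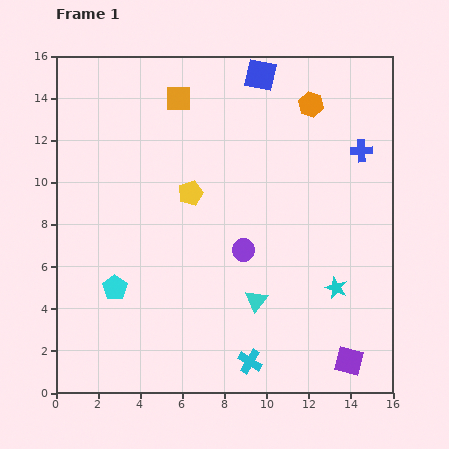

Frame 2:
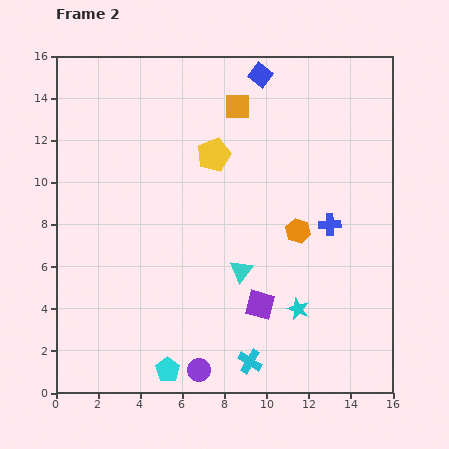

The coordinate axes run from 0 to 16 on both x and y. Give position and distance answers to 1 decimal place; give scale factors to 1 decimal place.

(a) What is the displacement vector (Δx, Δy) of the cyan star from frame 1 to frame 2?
(-1.8, -1.0)

The cyan star was at (13.3, 5.0) in frame 1 and (11.5, 4.0) in frame 2.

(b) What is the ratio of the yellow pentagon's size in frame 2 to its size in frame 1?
1.4×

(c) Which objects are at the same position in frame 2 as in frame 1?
the cyan cross, the blue square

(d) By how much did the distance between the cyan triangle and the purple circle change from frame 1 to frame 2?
+2.6

Distance in frame 1: 2.5. Distance in frame 2: 5.1.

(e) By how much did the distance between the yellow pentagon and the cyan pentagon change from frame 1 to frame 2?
+4.6

Distance in frame 1: 5.8. Distance in frame 2: 10.4.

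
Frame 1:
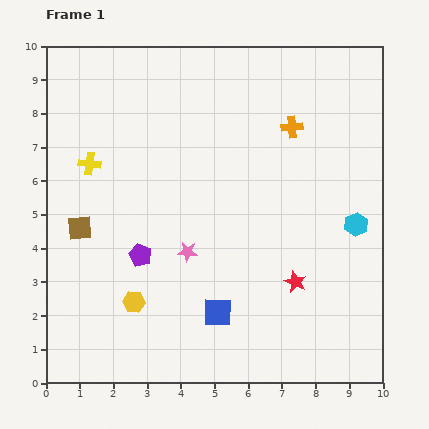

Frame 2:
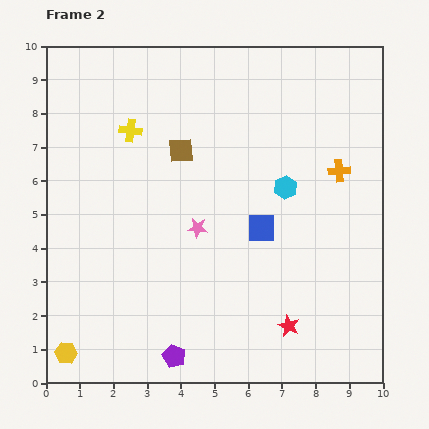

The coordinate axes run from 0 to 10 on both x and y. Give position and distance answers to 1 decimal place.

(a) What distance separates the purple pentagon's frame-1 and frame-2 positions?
3.2

The purple pentagon moved from (2.8, 3.8) to (3.8, 0.8), a distance of √(1.0² + 3.0²) ≈ 3.2.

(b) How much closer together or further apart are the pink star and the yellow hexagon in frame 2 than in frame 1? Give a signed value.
+3.2

Distance in frame 1: 2.2. Distance in frame 2: 5.4.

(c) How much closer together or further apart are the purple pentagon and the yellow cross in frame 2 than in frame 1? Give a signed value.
+3.7

Distance in frame 1: 3.1. Distance in frame 2: 6.8.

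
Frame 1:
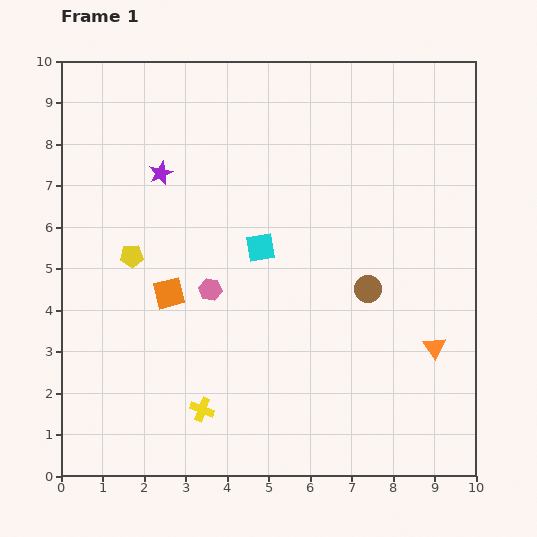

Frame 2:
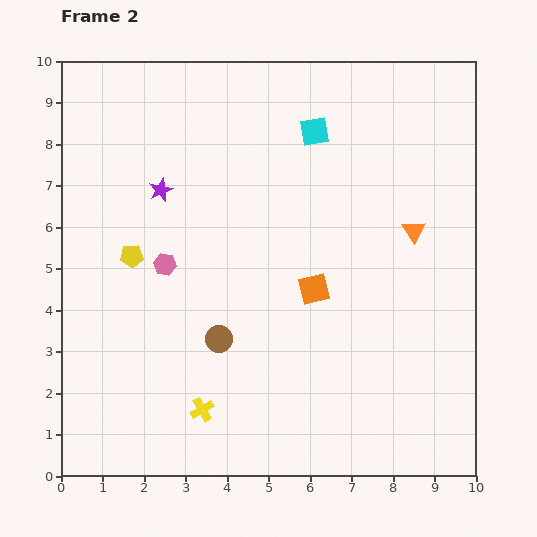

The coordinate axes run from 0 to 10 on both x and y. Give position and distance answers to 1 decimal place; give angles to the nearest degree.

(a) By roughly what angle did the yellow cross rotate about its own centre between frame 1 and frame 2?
39° clockwise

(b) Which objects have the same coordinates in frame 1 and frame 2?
the yellow pentagon, the yellow cross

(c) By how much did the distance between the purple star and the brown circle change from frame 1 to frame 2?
-1.8

Distance in frame 1: 5.7. Distance in frame 2: 3.9.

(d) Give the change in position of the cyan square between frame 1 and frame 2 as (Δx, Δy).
(1.3, 2.8)

The cyan square was at (4.8, 5.5) in frame 1 and (6.1, 8.3) in frame 2.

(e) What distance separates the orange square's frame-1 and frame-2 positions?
3.5

The orange square moved from (2.6, 4.4) to (6.1, 4.5), a distance of √(3.5² + 0.1²) ≈ 3.5.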